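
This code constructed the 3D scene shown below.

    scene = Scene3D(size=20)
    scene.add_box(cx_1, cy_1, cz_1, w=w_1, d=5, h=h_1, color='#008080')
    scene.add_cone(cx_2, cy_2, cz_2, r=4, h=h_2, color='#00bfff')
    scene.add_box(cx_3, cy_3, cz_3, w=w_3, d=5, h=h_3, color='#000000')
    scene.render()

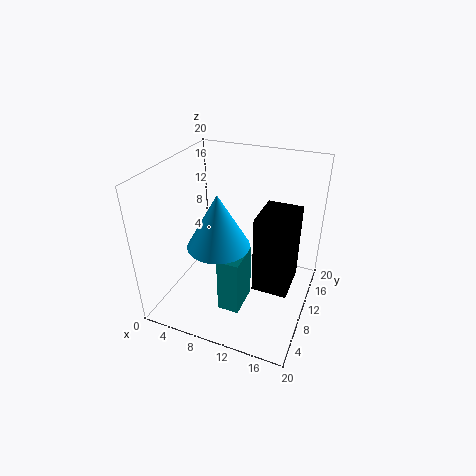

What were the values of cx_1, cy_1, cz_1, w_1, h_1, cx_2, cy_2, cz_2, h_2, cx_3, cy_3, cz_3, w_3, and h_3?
cx_1 = 9, cy_1 = 5, cz_1 = 1, w_1 = 3, h_1 = 8, cx_2 = 9, cy_2 = 6, cz_2 = 11, h_2 = 7, cx_3 = 15, cy_3 = 2, cz_3 = 9, w_3 = 4, h_3 = 9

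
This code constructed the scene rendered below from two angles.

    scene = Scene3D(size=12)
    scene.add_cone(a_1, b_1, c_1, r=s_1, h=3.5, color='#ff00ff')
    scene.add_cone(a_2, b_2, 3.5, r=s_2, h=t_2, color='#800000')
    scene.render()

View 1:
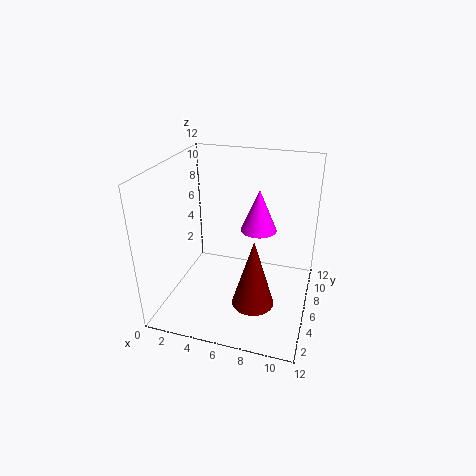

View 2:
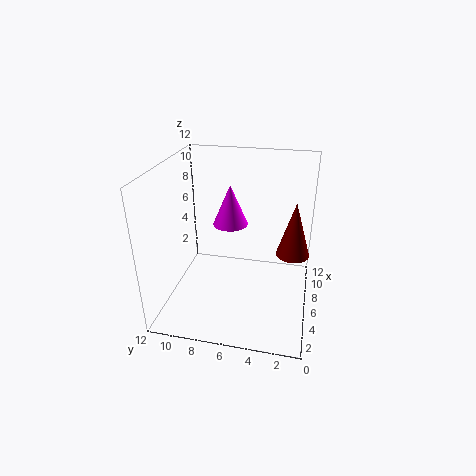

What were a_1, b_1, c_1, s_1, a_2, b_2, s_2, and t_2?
a_1 = 7.5, b_1 = 7, c_1 = 6.5, s_1 = 1.5, a_2 = 8.5, b_2 = 1.5, s_2 = 1.5, t_2 = 5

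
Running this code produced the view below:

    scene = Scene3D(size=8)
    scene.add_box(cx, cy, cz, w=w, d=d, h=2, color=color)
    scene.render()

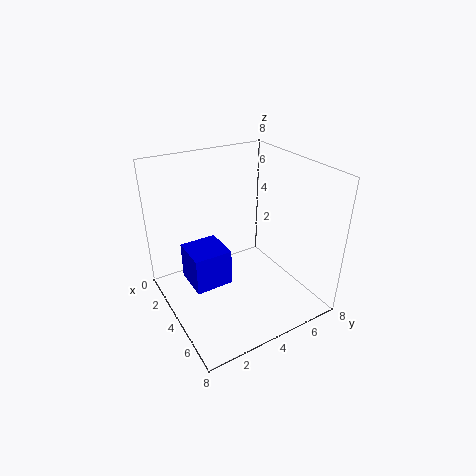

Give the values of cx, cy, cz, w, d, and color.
cx = 3; cy = 1; cz = 2; w = 2; d = 2; color = 'blue'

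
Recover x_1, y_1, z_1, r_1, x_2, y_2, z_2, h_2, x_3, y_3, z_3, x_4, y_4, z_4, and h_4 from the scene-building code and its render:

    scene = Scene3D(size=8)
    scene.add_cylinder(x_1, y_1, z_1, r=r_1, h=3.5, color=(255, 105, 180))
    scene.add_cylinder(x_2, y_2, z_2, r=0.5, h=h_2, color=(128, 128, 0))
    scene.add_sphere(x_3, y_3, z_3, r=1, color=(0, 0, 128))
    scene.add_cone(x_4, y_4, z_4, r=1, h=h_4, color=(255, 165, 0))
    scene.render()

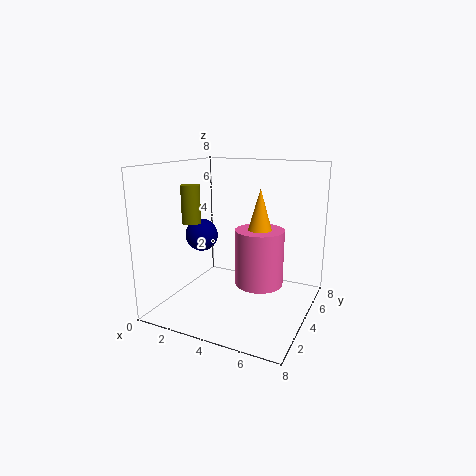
x_1 = 4.5; y_1 = 6; z_1 = 0.5; r_1 = 1.5; x_2 = 2; y_2 = 2.5; z_2 = 5; h_2 = 2; x_3 = 1; y_3 = 5; z_3 = 3.5; x_4 = 4.5; y_4 = 6; z_4 = 3; h_4 = 3.5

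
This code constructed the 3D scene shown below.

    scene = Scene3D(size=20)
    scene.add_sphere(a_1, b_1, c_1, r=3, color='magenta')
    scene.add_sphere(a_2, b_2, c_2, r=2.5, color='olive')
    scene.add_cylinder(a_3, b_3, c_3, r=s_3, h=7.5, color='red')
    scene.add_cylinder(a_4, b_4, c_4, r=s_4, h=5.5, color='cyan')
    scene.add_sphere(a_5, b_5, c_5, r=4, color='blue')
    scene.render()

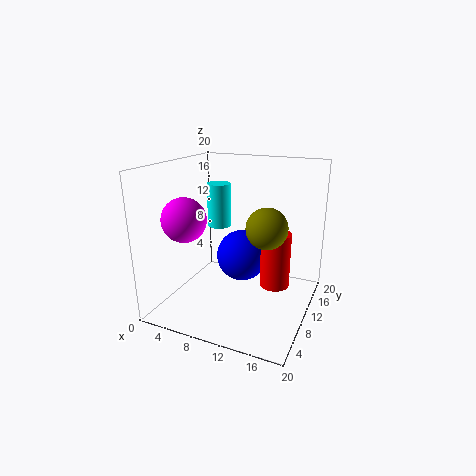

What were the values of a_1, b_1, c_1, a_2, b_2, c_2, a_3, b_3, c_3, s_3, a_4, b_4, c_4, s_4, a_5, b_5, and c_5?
a_1 = 4; b_1 = 6; c_1 = 13; a_2 = 15.5; b_2 = 6; c_2 = 13.5; a_3 = 15.5; b_3 = 10; c_3 = 4; s_3 = 2; a_4 = 8.5; b_4 = 7.5; c_4 = 12.5; s_4 = 1.5; a_5 = 8.5; b_5 = 15; c_5 = 5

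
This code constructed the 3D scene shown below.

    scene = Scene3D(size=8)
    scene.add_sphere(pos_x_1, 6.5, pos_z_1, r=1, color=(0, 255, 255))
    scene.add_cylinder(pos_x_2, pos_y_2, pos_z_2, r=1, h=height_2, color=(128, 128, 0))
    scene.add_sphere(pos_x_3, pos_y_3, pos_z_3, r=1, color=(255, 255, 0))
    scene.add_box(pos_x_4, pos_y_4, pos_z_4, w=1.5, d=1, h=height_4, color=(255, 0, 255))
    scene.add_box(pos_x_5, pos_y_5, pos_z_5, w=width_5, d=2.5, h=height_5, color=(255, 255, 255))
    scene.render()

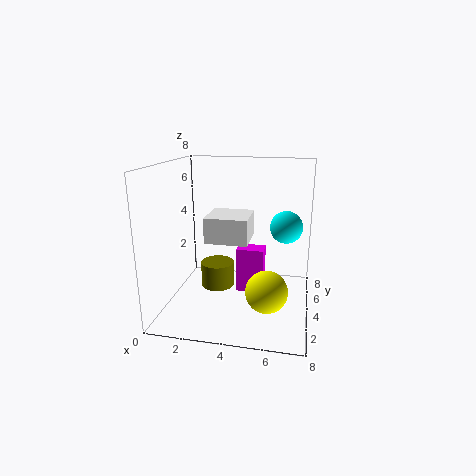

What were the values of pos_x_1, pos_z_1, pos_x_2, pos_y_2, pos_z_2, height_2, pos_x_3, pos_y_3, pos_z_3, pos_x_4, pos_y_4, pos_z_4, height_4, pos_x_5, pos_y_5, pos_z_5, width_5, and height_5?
pos_x_1 = 6.5; pos_z_1 = 4; pos_x_2 = 2.5; pos_y_2 = 5; pos_z_2 = 0.5; height_2 = 1.5; pos_x_3 = 6; pos_y_3 = 1; pos_z_3 = 2.5; pos_x_4 = 4; pos_y_4 = 3.5; pos_z_4 = 1; height_4 = 2.5; pos_x_5 = 2; pos_y_5 = 4; pos_z_5 = 3.5; width_5 = 2.5; height_5 = 1.5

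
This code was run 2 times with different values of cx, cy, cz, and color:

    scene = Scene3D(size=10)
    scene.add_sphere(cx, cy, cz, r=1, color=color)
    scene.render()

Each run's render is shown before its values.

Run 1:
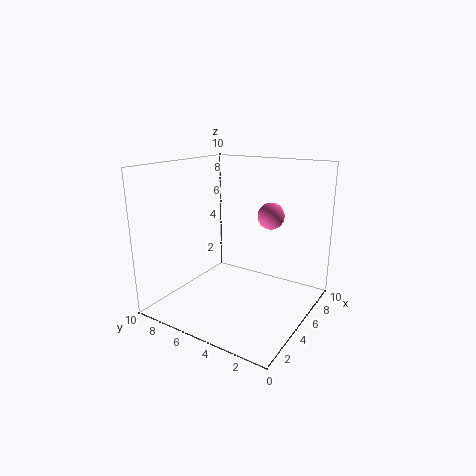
cx = 8; cy = 4; cz = 6; color = 'hotpink'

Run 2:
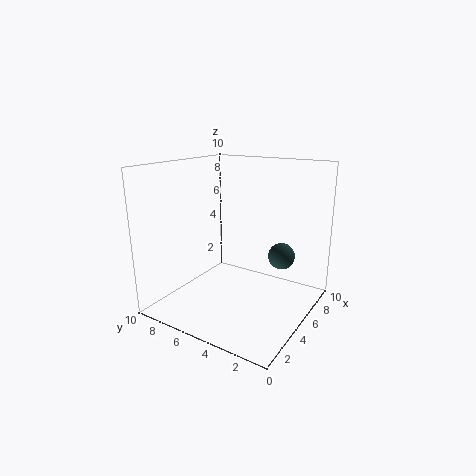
cx = 8; cy = 3; cz = 3; color = 'darkslategray'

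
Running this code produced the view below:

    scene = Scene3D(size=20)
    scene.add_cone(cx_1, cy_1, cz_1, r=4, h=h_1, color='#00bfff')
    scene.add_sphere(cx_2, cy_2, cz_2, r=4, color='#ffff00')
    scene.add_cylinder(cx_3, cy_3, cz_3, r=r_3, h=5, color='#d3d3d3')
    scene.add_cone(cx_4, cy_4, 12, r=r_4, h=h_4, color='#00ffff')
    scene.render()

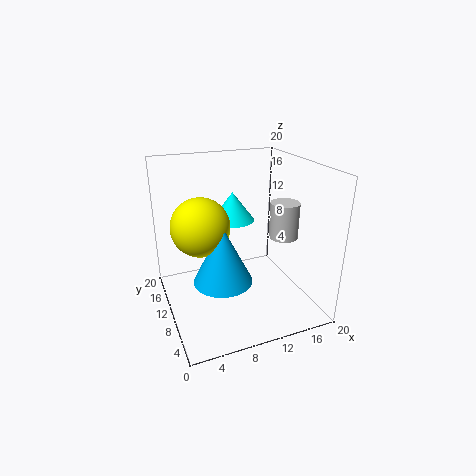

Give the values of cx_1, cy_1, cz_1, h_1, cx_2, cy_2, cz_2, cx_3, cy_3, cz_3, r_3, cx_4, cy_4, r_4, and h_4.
cx_1 = 7; cy_1 = 8; cz_1 = 5; h_1 = 8; cx_2 = 5; cy_2 = 11; cz_2 = 12; cx_3 = 16; cy_3 = 8; cz_3 = 10; r_3 = 2; cx_4 = 10; cy_4 = 12; r_4 = 3; h_4 = 4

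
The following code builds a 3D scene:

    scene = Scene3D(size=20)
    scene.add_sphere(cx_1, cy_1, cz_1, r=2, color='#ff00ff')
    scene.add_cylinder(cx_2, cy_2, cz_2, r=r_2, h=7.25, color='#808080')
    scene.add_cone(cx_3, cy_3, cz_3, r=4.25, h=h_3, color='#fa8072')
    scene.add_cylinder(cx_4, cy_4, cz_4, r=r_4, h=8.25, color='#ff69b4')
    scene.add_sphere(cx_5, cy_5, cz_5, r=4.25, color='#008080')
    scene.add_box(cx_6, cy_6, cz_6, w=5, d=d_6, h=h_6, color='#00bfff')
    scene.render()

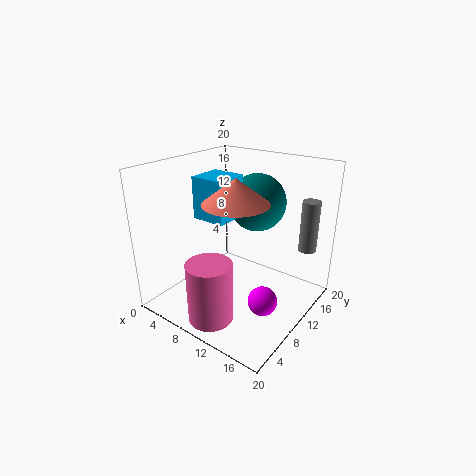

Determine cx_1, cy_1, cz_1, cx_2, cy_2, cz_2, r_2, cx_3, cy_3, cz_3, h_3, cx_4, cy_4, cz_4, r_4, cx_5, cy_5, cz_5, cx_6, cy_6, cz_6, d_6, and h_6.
cx_1 = 15.25
cy_1 = 8.5
cz_1 = 2.5
cx_2 = 17.75
cy_2 = 16
cz_2 = 8
r_2 = 1.25
cx_3 = 11.5
cy_3 = 7.5
cz_3 = 16
h_3 = 3.25
cx_4 = 10.25
cy_4 = 3.5
cz_4 = 0.75
r_4 = 3
cx_5 = 9.5
cy_5 = 15.5
cz_5 = 13.5
cx_6 = 3.5
cy_6 = 8.25
cz_6 = 12
d_6 = 5
h_6 = 6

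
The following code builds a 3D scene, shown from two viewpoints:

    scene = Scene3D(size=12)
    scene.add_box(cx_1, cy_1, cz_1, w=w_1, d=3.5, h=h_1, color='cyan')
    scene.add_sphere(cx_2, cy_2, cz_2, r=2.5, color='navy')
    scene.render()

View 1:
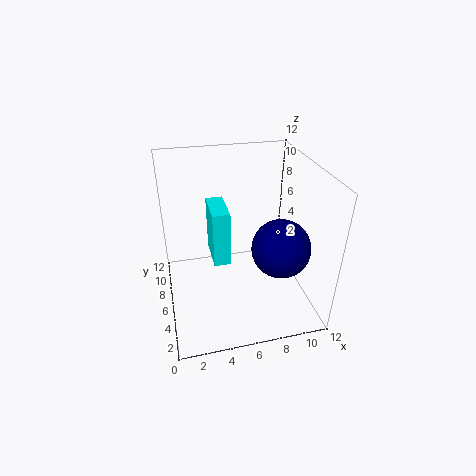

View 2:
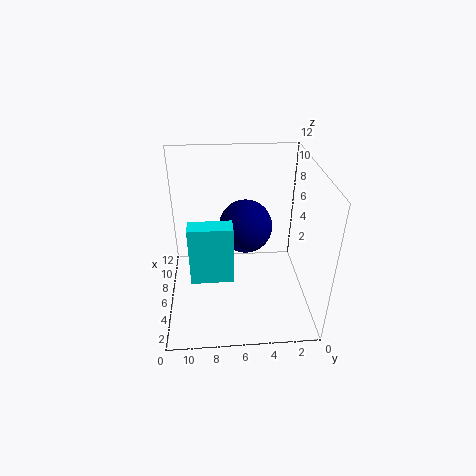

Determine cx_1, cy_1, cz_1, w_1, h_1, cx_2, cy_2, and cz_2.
cx_1 = 4
cy_1 = 6.5
cz_1 = 3
w_1 = 1.5
h_1 = 5
cx_2 = 9.5
cy_2 = 5
cz_2 = 5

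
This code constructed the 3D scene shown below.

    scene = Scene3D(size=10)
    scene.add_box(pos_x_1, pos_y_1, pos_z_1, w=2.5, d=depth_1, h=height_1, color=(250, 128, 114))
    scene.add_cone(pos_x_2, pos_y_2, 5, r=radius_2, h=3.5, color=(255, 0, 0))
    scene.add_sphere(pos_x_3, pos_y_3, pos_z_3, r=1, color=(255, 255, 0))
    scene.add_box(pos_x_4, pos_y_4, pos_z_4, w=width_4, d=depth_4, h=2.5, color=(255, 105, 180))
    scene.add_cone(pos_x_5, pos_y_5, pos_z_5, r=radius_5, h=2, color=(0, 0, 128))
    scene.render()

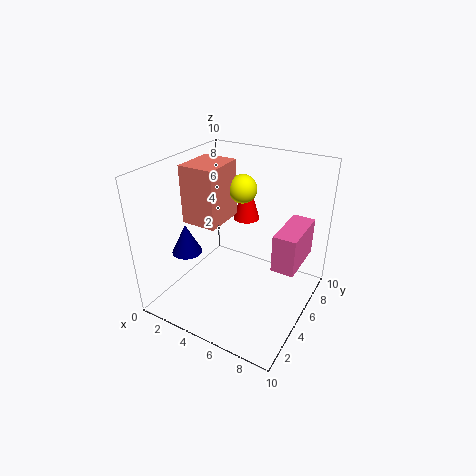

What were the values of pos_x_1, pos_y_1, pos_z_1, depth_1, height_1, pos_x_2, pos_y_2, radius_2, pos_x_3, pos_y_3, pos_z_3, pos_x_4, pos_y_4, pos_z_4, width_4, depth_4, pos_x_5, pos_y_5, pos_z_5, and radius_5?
pos_x_1 = 1.5
pos_y_1 = 3.5
pos_z_1 = 6
depth_1 = 3
height_1 = 4
pos_x_2 = 4
pos_y_2 = 8
radius_2 = 1
pos_x_3 = 4.5
pos_y_3 = 6.5
pos_z_3 = 8
pos_x_4 = 8
pos_y_4 = 4
pos_z_4 = 4
width_4 = 1.5
depth_4 = 3.5
pos_x_5 = 2.5
pos_y_5 = 2.5
pos_z_5 = 4.5
radius_5 = 1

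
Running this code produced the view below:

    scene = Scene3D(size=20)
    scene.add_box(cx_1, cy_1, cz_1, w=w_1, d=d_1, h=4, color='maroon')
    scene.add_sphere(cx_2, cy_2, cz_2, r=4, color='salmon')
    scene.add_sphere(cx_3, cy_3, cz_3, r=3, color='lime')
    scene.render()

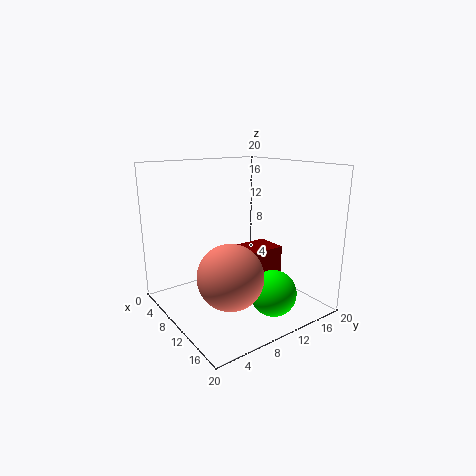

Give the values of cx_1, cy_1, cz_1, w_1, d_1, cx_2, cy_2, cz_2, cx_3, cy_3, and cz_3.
cx_1 = 7.5; cy_1 = 11.5; cz_1 = 4; w_1 = 4.5; d_1 = 5; cx_2 = 15.5; cy_2 = 5; cz_2 = 7.5; cx_3 = 16.5; cy_3 = 11; cz_3 = 4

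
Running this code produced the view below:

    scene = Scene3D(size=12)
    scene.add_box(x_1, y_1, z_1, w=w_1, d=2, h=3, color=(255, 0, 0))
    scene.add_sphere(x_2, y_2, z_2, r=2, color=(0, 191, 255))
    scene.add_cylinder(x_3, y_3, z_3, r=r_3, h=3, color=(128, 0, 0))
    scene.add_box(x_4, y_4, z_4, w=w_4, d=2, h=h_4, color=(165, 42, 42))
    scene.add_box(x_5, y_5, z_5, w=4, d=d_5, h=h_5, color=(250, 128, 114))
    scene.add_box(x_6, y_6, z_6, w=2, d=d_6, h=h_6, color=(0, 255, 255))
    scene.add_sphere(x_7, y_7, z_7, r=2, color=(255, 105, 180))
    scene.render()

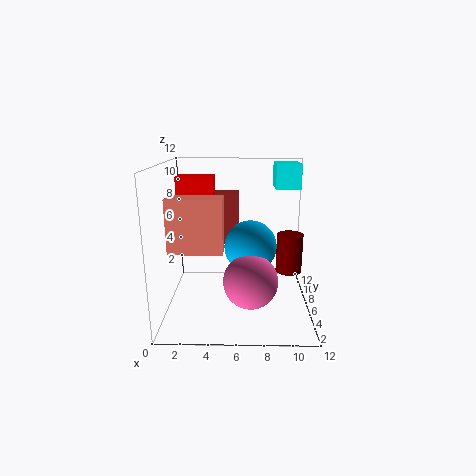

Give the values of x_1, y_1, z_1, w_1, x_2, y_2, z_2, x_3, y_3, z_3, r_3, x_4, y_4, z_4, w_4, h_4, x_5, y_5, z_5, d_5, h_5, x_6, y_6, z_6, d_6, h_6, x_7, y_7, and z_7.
x_1 = 1; y_1 = 6; z_1 = 8; w_1 = 3; x_2 = 7; y_2 = 4; z_2 = 6; x_3 = 10; y_3 = 4; z_3 = 4; r_3 = 1; x_4 = 3; y_4 = 10; z_4 = 4; w_4 = 3; h_4 = 5; x_5 = 1; y_5 = 2; z_5 = 6; d_5 = 2; h_5 = 4; x_6 = 9; y_6 = 6; z_6 = 10; d_6 = 3; h_6 = 2; x_7 = 7; y_7 = 2; z_7 = 4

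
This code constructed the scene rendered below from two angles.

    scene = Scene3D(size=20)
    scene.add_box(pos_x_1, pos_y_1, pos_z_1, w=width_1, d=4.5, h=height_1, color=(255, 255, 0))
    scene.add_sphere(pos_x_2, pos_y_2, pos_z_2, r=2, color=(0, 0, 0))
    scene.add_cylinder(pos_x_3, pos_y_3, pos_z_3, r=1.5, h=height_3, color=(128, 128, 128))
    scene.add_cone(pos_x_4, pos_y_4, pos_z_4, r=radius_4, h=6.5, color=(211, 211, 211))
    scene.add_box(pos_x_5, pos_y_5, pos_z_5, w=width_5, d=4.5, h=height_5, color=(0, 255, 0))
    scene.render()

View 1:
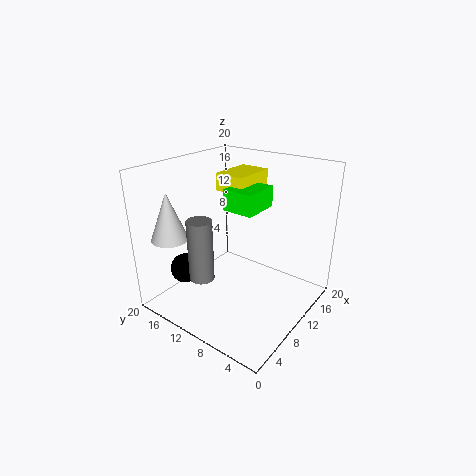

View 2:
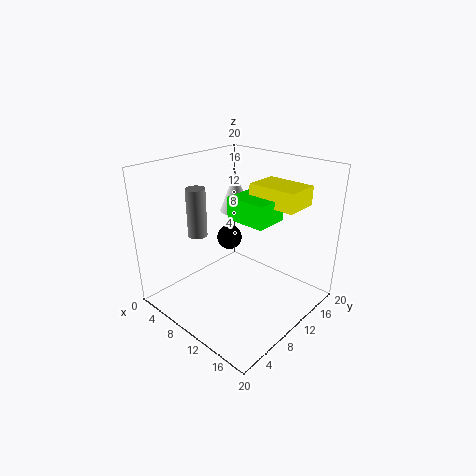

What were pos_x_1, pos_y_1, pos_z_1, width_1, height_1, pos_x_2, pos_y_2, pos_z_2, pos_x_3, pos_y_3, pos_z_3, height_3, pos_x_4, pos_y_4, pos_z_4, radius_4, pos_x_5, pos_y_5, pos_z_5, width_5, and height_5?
pos_x_1 = 11.5, pos_y_1 = 10.5, pos_z_1 = 15.5, width_1 = 6.5, height_1 = 2.5, pos_x_2 = 4, pos_y_2 = 14.5, pos_z_2 = 6.5, pos_x_3 = 2, pos_y_3 = 9.5, pos_z_3 = 8, height_3 = 7.5, pos_x_4 = 3.5, pos_y_4 = 16.5, pos_z_4 = 10.5, radius_4 = 2.5, pos_x_5 = 10, pos_y_5 = 8, pos_z_5 = 13.5, width_5 = 5.5, height_5 = 3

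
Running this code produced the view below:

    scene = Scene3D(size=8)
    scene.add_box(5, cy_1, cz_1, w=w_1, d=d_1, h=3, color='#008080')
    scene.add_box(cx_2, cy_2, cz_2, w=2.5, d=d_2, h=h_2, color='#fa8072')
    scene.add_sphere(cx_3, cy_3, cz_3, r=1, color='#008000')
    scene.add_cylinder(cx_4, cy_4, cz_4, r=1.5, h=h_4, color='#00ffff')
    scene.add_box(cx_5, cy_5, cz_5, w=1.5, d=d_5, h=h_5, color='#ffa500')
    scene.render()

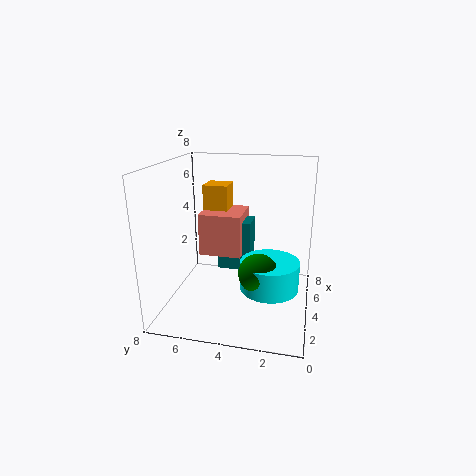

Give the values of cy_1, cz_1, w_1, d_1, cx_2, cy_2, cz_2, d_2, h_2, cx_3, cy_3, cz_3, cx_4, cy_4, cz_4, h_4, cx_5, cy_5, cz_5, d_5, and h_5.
cy_1 = 3.5, cz_1 = 1.5, w_1 = 1.5, d_1 = 2, cx_2 = 4.5, cy_2 = 4, cz_2 = 2.5, d_2 = 2.5, h_2 = 2.5, cx_3 = 2, cy_3 = 2.5, cz_3 = 3, cx_4 = 2.5, cy_4 = 2, cz_4 = 2, h_4 = 1.5, cx_5 = 5.5, cy_5 = 5, cz_5 = 4, d_5 = 1.5, h_5 = 2.5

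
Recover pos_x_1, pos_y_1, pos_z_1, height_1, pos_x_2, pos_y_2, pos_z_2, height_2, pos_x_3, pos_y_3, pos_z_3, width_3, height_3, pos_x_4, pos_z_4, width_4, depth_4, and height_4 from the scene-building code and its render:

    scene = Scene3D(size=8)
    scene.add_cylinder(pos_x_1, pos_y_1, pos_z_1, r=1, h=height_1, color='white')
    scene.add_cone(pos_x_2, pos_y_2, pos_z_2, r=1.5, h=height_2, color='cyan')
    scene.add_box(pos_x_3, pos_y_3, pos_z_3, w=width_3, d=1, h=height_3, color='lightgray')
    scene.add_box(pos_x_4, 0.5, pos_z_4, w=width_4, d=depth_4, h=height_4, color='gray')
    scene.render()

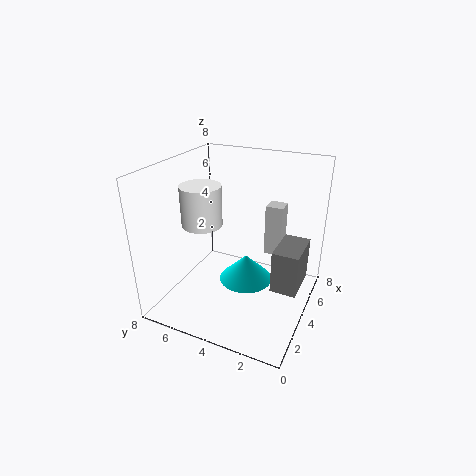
pos_x_1 = 2
pos_y_1 = 5
pos_z_1 = 5.5
height_1 = 2
pos_x_2 = 4
pos_y_2 = 3.5
pos_z_2 = 1.5
height_2 = 1.5
pos_x_3 = 5.5
pos_y_3 = 2
pos_z_3 = 2.5
width_3 = 1
height_3 = 3
pos_x_4 = 4
pos_z_4 = 1
width_4 = 2.5
depth_4 = 1.5
height_4 = 2.5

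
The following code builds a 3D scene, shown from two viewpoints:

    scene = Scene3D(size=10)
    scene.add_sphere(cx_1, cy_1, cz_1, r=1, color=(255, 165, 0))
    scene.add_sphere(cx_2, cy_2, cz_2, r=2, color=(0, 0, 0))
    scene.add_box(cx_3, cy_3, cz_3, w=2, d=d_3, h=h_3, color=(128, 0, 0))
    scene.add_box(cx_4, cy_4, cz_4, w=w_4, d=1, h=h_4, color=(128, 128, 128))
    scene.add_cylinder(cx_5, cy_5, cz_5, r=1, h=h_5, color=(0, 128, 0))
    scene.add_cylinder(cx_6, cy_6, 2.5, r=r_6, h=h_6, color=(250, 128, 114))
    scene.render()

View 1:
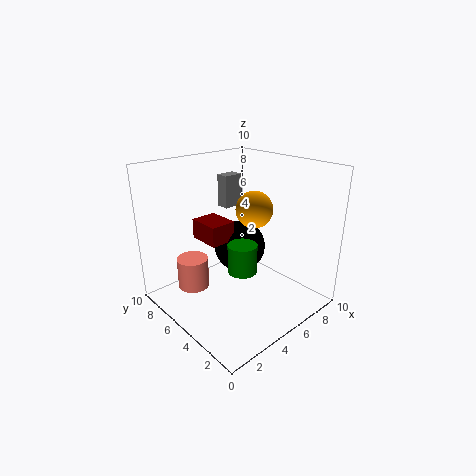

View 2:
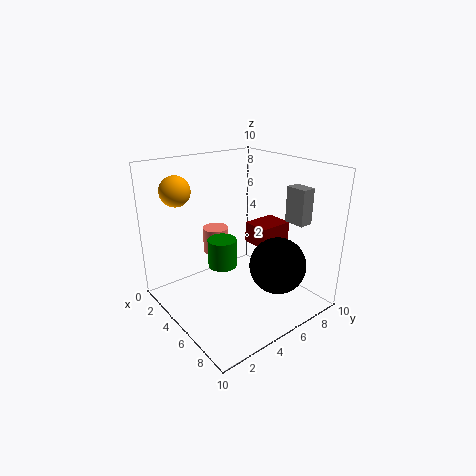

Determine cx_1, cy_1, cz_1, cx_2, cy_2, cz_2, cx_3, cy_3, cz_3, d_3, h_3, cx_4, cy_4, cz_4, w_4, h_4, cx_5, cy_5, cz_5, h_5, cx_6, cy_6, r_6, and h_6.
cx_1 = 3
cy_1 = 1.5
cz_1 = 8.5
cx_2 = 7
cy_2 = 7
cz_2 = 3
cx_3 = 4
cy_3 = 6.5
cz_3 = 4
d_3 = 2.5
h_3 = 1.5
cx_4 = 6.5
cy_4 = 8
cz_4 = 6
w_4 = 1.5
h_4 = 2.5
cx_5 = 4.5
cy_5 = 4
cz_5 = 3
h_5 = 2
cx_6 = 1.5
cy_6 = 5.5
r_6 = 1
h_6 = 2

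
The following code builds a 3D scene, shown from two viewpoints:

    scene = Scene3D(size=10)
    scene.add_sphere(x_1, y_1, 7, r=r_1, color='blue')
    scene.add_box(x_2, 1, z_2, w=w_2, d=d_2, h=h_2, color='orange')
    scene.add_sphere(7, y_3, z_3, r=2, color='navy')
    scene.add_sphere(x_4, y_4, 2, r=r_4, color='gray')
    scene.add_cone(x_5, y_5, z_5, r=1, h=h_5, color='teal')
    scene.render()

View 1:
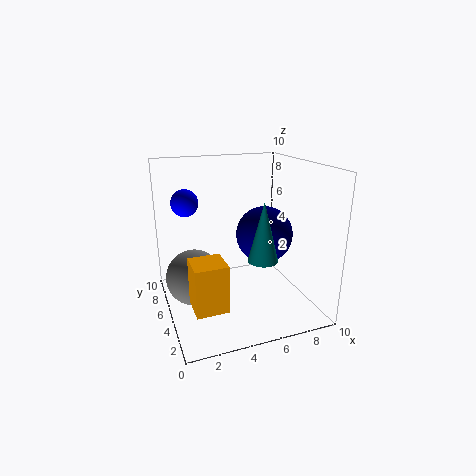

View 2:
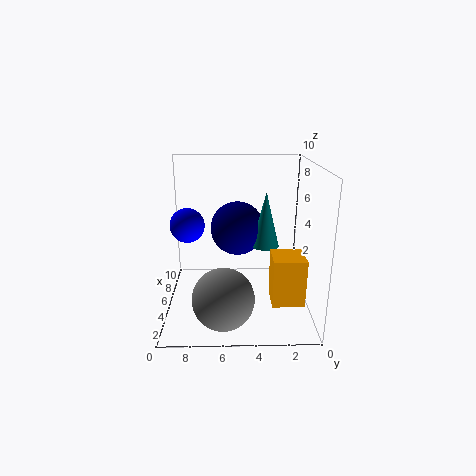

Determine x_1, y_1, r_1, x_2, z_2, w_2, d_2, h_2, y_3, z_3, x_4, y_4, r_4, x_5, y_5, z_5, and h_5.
x_1 = 2; y_1 = 8; r_1 = 1; x_2 = 1; z_2 = 2; w_2 = 2; d_2 = 2; h_2 = 3; y_3 = 5; z_3 = 5; x_4 = 2; y_4 = 6; r_4 = 2; x_5 = 6; y_5 = 3; z_5 = 4; h_5 = 4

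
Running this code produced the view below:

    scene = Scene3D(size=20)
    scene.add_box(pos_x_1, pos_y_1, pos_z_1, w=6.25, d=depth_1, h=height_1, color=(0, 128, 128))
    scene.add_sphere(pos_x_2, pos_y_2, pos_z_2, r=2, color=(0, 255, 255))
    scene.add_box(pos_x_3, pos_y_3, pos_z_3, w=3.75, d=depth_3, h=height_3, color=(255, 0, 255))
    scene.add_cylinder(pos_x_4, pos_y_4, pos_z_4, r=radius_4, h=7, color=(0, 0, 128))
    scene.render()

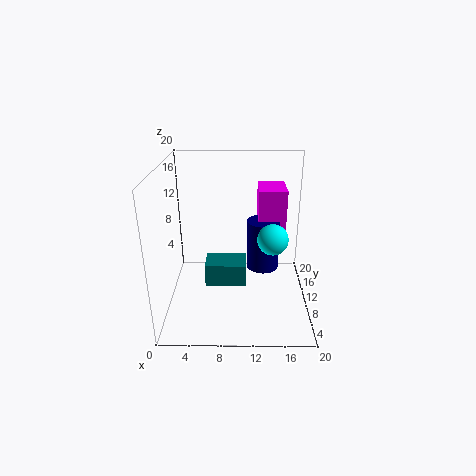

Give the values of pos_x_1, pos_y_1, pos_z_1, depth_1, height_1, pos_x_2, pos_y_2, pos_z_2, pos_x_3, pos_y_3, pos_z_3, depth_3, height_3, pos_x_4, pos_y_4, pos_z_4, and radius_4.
pos_x_1 = 5; pos_y_1 = 11; pos_z_1 = 1.25; depth_1 = 4.25; height_1 = 3.5; pos_x_2 = 14.5; pos_y_2 = 7; pos_z_2 = 11.25; pos_x_3 = 12.75; pos_y_3 = 9.75; pos_z_3 = 9.5; depth_3 = 5; height_3 = 7.25; pos_x_4 = 13.5; pos_y_4 = 10.25; pos_z_4 = 5.5; radius_4 = 2.25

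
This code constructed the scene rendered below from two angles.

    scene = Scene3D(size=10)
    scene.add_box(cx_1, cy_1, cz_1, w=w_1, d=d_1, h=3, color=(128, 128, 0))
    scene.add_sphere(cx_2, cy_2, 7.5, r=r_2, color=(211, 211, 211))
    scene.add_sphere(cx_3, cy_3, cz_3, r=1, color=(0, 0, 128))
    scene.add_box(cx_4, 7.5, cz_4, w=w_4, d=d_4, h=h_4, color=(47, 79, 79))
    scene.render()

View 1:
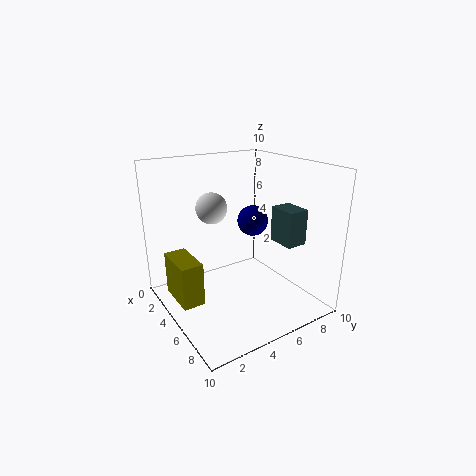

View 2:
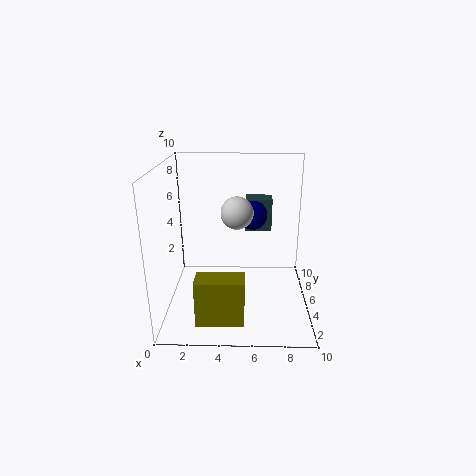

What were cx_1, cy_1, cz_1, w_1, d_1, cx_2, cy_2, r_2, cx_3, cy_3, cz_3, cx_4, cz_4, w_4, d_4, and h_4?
cx_1 = 2.5; cy_1 = 0.5; cz_1 = 1; w_1 = 3; d_1 = 1.5; cx_2 = 5; cy_2 = 3; r_2 = 1; cx_3 = 6; cy_3 = 5.5; cz_3 = 6.5; cx_4 = 5.5; cz_4 = 4.5; w_4 = 2; d_4 = 1.5; h_4 = 2.5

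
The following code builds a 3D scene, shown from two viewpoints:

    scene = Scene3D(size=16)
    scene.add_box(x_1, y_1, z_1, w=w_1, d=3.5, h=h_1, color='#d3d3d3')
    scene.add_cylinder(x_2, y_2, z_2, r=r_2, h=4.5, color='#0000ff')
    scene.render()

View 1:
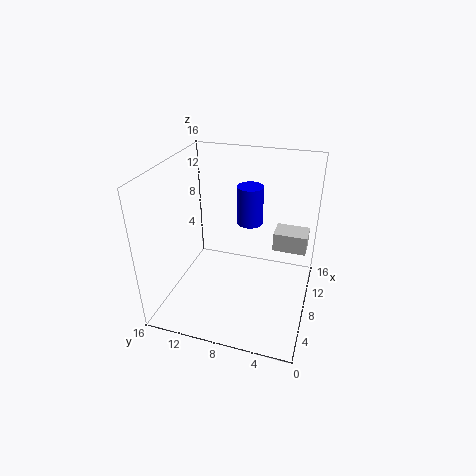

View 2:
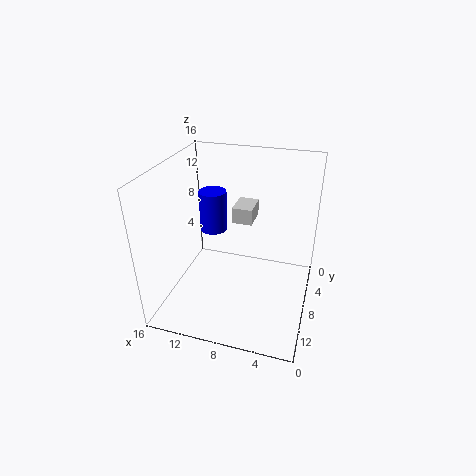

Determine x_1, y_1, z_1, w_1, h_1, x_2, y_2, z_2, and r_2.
x_1 = 7.5; y_1 = 0.5; z_1 = 7.5; w_1 = 2.5; h_1 = 2; x_2 = 11; y_2 = 7.5; z_2 = 8.5; r_2 = 1.5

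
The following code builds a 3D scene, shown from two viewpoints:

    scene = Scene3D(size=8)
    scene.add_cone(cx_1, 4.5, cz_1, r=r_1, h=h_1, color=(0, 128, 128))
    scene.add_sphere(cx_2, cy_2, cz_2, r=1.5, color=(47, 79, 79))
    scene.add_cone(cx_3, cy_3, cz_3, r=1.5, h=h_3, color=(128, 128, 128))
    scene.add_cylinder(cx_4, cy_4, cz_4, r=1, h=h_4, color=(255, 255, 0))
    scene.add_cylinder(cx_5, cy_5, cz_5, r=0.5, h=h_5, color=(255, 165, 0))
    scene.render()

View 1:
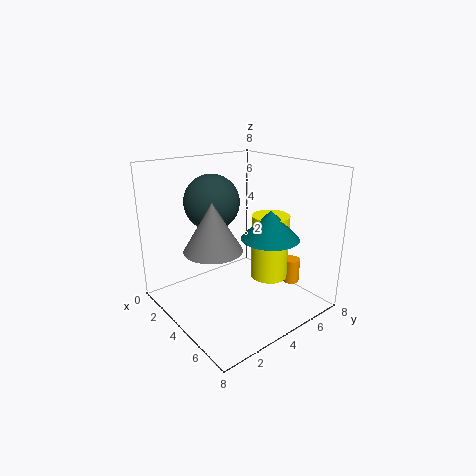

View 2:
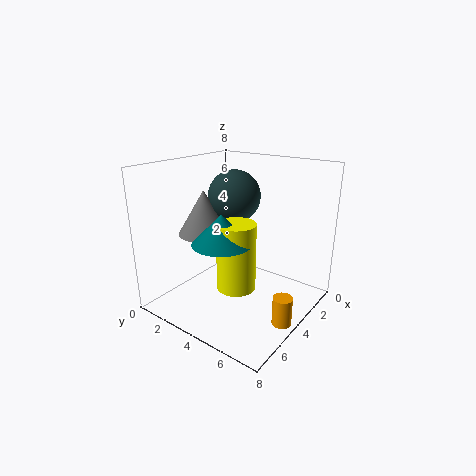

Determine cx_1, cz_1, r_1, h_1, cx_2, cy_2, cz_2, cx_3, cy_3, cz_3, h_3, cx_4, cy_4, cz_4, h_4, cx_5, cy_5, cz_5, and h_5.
cx_1 = 6
cz_1 = 4.5
r_1 = 1.5
h_1 = 1.5
cx_2 = 3
cy_2 = 3
cz_2 = 6
cx_3 = 4.5
cy_3 = 2
cz_3 = 4
h_3 = 2.5
cx_4 = 5.5
cy_4 = 5
cz_4 = 2
h_4 = 3.5
cx_5 = 5
cy_5 = 7.5
cz_5 = 0.5
h_5 = 1.5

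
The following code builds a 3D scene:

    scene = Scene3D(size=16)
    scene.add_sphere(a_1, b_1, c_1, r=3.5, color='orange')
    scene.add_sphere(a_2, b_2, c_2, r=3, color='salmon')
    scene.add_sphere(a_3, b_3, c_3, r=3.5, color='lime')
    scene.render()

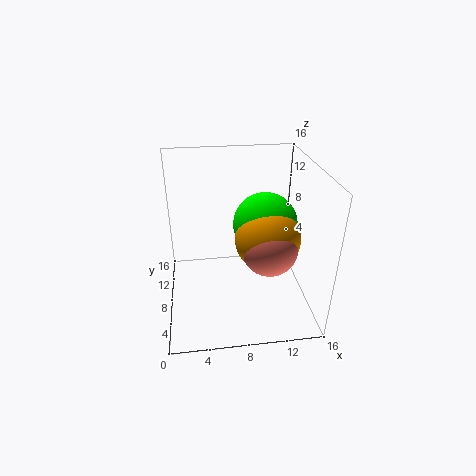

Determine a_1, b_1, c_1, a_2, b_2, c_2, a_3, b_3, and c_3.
a_1 = 11, b_1 = 6.5, c_1 = 8.5, a_2 = 11, b_2 = 5.5, c_2 = 8, a_3 = 11, b_3 = 8, c_3 = 9.5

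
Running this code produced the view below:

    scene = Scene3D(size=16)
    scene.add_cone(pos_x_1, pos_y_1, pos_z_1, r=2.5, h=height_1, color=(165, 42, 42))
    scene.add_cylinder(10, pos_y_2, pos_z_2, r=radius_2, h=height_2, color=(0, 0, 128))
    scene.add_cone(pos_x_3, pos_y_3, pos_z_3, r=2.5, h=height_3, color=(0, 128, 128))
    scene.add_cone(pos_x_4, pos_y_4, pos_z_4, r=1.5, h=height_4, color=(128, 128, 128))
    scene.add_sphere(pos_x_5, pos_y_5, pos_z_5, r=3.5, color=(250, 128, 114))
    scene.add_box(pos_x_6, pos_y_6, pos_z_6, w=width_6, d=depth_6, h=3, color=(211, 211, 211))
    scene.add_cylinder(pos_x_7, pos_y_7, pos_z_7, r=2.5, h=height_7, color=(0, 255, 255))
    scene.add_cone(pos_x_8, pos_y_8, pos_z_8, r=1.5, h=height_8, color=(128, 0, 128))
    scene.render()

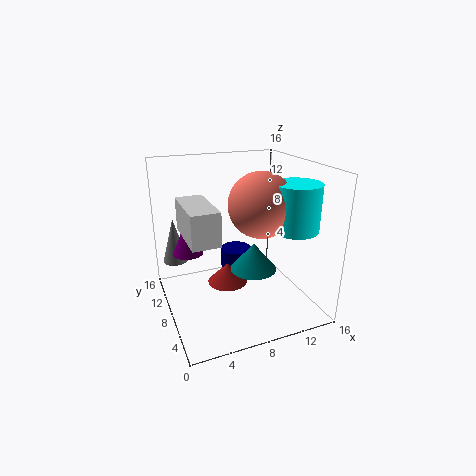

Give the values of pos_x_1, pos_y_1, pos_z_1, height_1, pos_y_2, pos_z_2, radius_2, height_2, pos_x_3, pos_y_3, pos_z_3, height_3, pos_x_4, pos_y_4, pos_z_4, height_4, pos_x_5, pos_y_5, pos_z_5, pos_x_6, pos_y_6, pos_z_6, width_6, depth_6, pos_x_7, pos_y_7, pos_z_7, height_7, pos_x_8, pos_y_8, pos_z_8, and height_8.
pos_x_1 = 8, pos_y_1 = 11.5, pos_z_1 = 0.5, height_1 = 2.5, pos_y_2 = 13.5, pos_z_2 = 1.5, radius_2 = 2, height_2 = 2.5, pos_x_3 = 9, pos_y_3 = 6, pos_z_3 = 5, height_3 = 3, pos_x_4 = 2, pos_y_4 = 14, pos_z_4 = 3.5, height_4 = 5.5, pos_x_5 = 10, pos_y_5 = 6.5, pos_z_5 = 12, pos_x_6 = 1, pos_y_6 = 0.5, pos_z_6 = 11, width_6 = 2.5, depth_6 = 5.5, pos_x_7 = 13, pos_y_7 = 4.5, pos_z_7 = 9.5, height_7 = 5, pos_x_8 = 2, pos_y_8 = 6.5, pos_z_8 = 8, height_8 = 3.5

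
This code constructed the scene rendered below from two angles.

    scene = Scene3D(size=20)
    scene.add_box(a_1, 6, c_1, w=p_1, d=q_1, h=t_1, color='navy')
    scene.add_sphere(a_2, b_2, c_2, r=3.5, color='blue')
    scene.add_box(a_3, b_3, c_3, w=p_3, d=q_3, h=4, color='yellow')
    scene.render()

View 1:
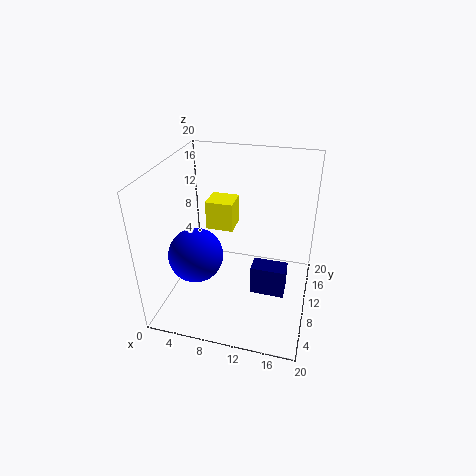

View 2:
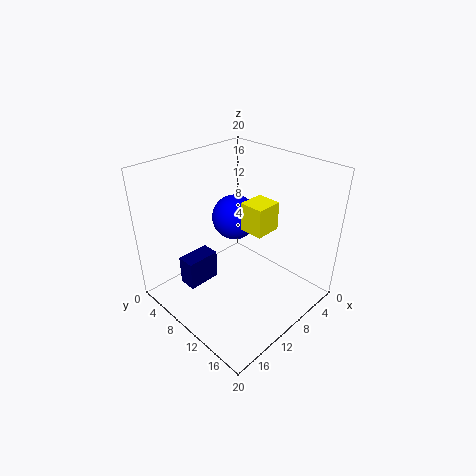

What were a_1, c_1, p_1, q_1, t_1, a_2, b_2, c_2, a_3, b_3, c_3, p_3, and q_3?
a_1 = 12.75
c_1 = 4.25
p_1 = 4.5
q_1 = 2.5
t_1 = 4
a_2 = 5.75
b_2 = 5
c_2 = 9.75
a_3 = 5.5
b_3 = 9.75
c_3 = 11
p_3 = 3.75
q_3 = 3.5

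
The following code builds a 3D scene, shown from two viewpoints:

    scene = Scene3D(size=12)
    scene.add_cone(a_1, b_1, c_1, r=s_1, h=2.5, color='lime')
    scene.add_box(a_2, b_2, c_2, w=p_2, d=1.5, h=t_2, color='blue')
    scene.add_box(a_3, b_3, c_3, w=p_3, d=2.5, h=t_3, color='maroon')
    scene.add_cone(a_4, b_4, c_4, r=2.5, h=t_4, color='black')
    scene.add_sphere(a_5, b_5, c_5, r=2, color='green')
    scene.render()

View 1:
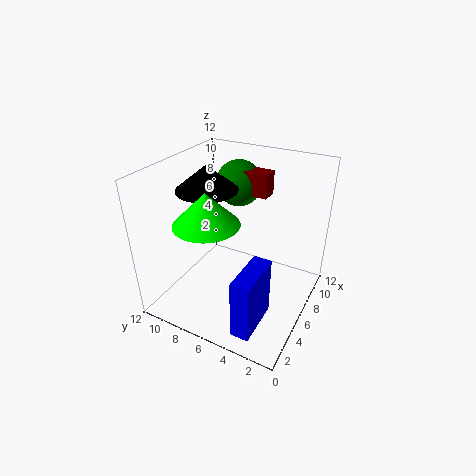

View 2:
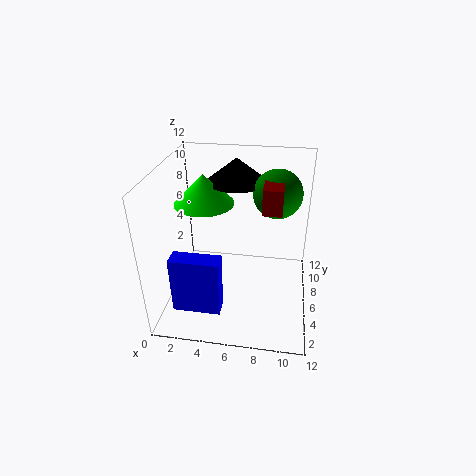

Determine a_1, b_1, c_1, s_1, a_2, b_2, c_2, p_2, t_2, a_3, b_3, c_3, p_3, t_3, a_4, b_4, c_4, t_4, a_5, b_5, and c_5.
a_1 = 3, b_1 = 7, c_1 = 8.5, s_1 = 2.5, a_2 = 1, b_2 = 2.5, c_2 = 0.5, p_2 = 4, t_2 = 5, a_3 = 8, b_3 = 4.5, c_3 = 9, p_3 = 1.5, t_3 = 2, a_4 = 5.5, b_4 = 8.5, c_4 = 10, t_4 = 2, a_5 = 9, b_5 = 7.5, c_5 = 9.5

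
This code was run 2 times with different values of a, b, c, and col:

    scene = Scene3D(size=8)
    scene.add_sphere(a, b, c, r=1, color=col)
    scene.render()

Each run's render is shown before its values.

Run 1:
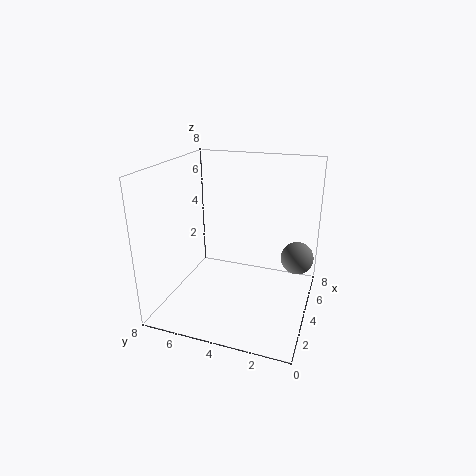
a = 6.5; b = 1; c = 2; col = 'gray'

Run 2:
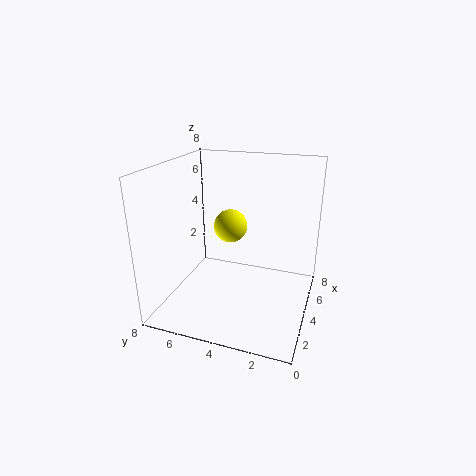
a = 5.5; b = 5; c = 4; col = 'yellow'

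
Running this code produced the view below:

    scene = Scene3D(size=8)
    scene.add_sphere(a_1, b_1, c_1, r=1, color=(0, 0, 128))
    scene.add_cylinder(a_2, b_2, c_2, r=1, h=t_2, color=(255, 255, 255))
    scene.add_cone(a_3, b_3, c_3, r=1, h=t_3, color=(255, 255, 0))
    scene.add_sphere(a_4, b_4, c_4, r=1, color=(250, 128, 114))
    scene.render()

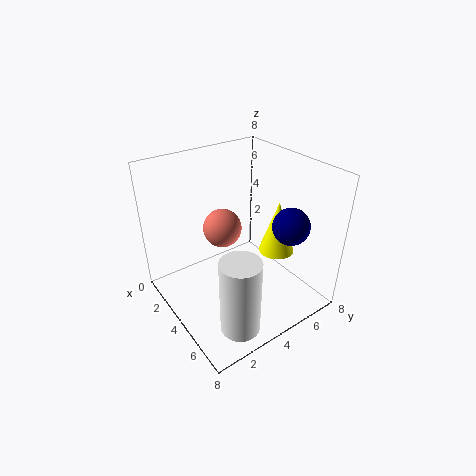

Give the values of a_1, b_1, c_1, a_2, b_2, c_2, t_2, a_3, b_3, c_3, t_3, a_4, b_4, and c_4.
a_1 = 6; b_1 = 6; c_1 = 5; a_2 = 7; b_2 = 2; c_2 = 1; t_2 = 4; a_3 = 5; b_3 = 6; c_3 = 3; t_3 = 3; a_4 = 4; b_4 = 3; c_4 = 5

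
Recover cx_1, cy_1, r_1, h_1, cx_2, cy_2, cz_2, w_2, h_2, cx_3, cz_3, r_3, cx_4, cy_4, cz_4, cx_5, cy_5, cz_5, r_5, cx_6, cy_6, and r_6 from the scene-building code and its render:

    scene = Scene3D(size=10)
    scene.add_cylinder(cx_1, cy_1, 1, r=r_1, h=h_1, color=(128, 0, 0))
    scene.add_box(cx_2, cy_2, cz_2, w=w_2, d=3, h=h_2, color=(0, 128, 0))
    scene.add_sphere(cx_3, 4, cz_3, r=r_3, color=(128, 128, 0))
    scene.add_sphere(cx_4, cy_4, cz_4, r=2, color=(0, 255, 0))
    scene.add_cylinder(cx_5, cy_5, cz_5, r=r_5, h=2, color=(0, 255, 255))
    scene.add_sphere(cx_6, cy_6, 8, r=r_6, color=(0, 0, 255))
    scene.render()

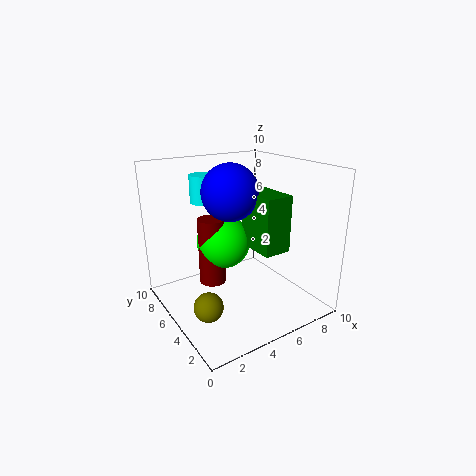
cx_1 = 4, cy_1 = 7, r_1 = 1, h_1 = 5, cx_2 = 6, cy_2 = 3, cz_2 = 4, w_2 = 2, h_2 = 4, cx_3 = 2, cz_3 = 1, r_3 = 1, cx_4 = 5, cy_4 = 7, cz_4 = 4, cx_5 = 4, cy_5 = 8, cz_5 = 7, r_5 = 1, cx_6 = 5, cy_6 = 6, r_6 = 2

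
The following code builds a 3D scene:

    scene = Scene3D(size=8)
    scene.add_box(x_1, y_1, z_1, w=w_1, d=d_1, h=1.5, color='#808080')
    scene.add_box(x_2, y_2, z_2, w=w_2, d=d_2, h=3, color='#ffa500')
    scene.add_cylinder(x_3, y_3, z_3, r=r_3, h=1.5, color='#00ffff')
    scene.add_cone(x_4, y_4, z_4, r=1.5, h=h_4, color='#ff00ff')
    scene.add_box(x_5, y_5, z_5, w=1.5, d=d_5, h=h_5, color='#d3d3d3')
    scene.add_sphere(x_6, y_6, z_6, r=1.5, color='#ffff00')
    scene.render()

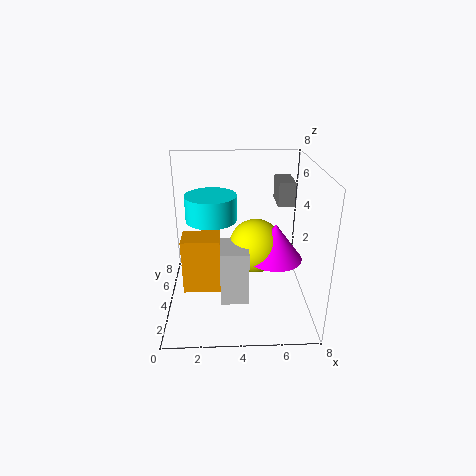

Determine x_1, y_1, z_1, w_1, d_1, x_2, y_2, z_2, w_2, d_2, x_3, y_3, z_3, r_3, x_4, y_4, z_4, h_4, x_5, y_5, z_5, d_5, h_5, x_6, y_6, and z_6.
x_1 = 6.5, y_1 = 6, z_1 = 5, w_1 = 1, d_1 = 2, x_2 = 1, y_2 = 2.5, z_2 = 1.5, w_2 = 2, d_2 = 1.5, x_3 = 2.5, y_3 = 5.5, z_3 = 4.5, r_3 = 1.5, x_4 = 6, y_4 = 3.5, z_4 = 3, h_4 = 2, x_5 = 3, y_5 = 2, z_5 = 1, d_5 = 2, h_5 = 3, x_6 = 5, y_6 = 4, z_6 = 3.5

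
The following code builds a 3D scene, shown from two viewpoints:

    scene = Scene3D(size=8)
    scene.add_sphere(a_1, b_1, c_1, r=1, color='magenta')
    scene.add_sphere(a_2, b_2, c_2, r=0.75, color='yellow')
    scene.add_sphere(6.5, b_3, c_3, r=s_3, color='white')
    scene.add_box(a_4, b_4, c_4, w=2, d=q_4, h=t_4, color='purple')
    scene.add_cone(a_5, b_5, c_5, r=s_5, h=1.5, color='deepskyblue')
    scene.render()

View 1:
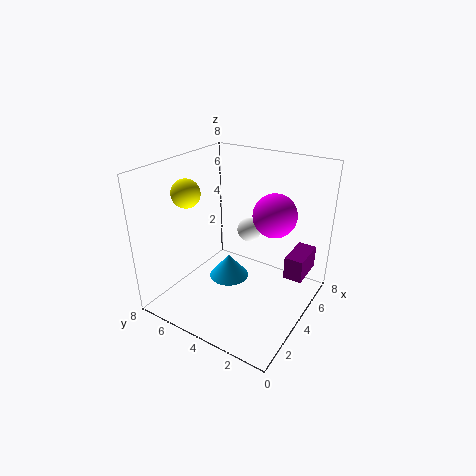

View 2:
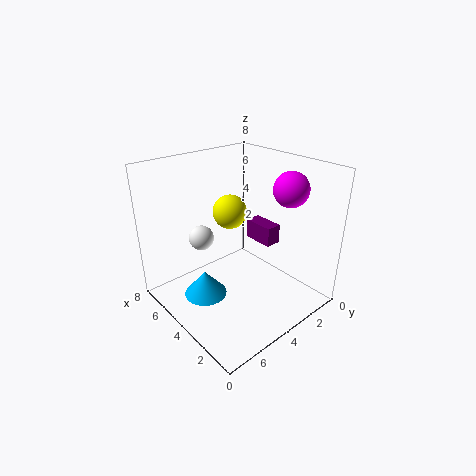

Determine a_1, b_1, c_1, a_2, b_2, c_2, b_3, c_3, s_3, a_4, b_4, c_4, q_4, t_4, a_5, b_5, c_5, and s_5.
a_1 = 2.75, b_1 = 1.25, c_1 = 6.5, a_2 = 2.25, b_2 = 6, c_2 = 6.75, b_3 = 4.75, c_3 = 3.25, s_3 = 0.75, a_4 = 4.25, b_4 = 0.25, c_4 = 2.25, q_4 = 1, t_4 = 1.25, a_5 = 5.25, b_5 = 5.5, c_5 = 0.25, s_5 = 1.25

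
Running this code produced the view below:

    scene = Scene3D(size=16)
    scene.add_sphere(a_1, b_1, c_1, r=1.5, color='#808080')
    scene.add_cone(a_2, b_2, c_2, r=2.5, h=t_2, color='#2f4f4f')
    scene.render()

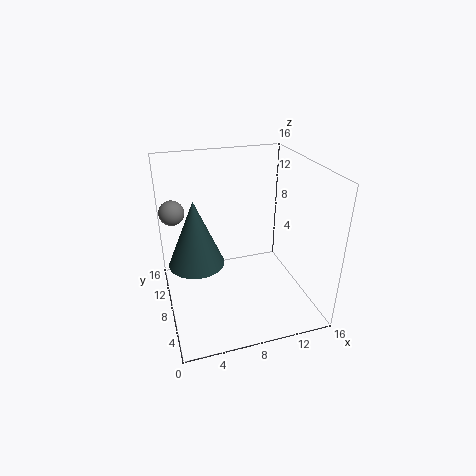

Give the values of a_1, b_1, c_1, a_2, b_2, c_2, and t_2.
a_1 = 1.5; b_1 = 13.5; c_1 = 9.5; a_2 = 2.5; b_2 = 3; c_2 = 9; t_2 = 6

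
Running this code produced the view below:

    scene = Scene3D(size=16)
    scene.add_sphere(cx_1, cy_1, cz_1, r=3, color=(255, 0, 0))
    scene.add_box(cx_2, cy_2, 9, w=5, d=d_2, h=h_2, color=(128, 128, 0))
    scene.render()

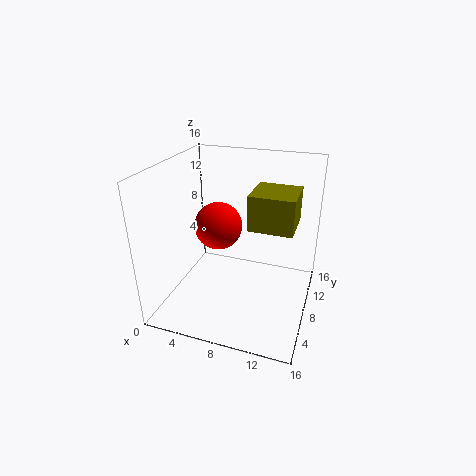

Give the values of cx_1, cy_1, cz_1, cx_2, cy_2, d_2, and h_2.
cx_1 = 4, cy_1 = 12, cz_1 = 7, cx_2 = 9, cy_2 = 8, d_2 = 5, h_2 = 4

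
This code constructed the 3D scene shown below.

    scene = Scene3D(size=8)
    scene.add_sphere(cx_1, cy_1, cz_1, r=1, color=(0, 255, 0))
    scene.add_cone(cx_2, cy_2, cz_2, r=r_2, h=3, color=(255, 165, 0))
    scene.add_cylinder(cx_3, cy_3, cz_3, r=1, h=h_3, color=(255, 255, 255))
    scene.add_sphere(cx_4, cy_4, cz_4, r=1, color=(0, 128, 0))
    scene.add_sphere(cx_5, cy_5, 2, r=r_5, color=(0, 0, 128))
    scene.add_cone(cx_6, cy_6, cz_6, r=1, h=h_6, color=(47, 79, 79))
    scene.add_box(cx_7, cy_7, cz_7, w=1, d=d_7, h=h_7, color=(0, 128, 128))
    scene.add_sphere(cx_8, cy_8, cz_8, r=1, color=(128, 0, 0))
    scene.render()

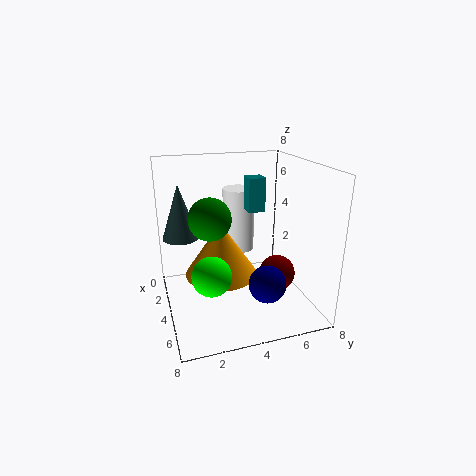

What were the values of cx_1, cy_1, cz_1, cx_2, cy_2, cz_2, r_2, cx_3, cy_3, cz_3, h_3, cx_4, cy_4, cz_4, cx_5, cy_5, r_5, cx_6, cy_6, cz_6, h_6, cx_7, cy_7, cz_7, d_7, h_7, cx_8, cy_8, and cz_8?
cx_1 = 6; cy_1 = 2; cz_1 = 3; cx_2 = 4; cy_2 = 3; cz_2 = 2; r_2 = 2; cx_3 = 1; cy_3 = 5; cz_3 = 2; h_3 = 4; cx_4 = 6; cy_4 = 2; cz_4 = 6; cx_5 = 6; cy_5 = 5; r_5 = 1; cx_6 = 3; cy_6 = 1; cz_6 = 4; h_6 = 3; cx_7 = 2; cy_7 = 5; cz_7 = 5; d_7 = 1; h_7 = 2; cx_8 = 5; cy_8 = 6; cz_8 = 2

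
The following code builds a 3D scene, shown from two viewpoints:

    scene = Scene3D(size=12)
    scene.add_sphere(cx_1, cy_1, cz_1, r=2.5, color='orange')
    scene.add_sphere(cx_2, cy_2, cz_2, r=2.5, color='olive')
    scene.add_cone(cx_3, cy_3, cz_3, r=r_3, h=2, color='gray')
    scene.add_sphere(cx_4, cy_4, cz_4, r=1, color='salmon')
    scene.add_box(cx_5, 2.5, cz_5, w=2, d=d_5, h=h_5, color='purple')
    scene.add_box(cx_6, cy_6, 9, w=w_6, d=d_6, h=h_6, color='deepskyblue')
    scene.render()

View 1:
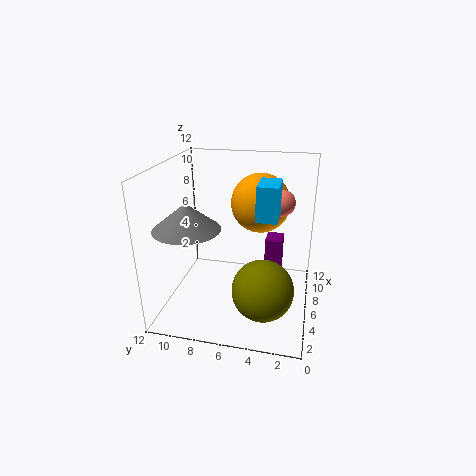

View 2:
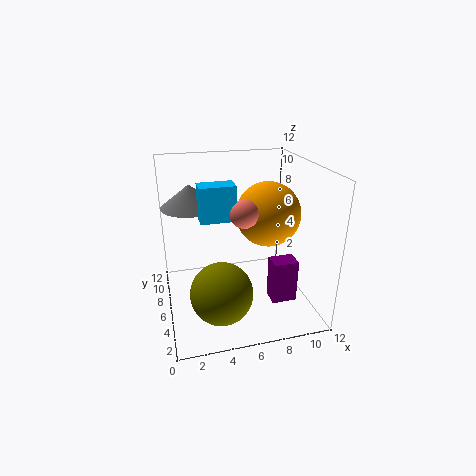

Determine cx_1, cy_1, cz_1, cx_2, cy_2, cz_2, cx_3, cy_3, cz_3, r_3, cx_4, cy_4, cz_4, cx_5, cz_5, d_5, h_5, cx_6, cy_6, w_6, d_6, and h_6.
cx_1 = 8, cy_1 = 4.5, cz_1 = 8.5, cx_2 = 4, cy_2 = 3.5, cz_2 = 2.5, cx_3 = 2.5, cy_3 = 9, cz_3 = 8, r_3 = 2.5, cx_4 = 5.5, cy_4 = 2.5, cz_4 = 9.5, cx_5 = 8, cz_5 = 1.5, d_5 = 1.5, h_5 = 3.5, cx_6 = 2.5, cy_6 = 2.5, w_6 = 2.5, d_6 = 1.5, h_6 = 2.5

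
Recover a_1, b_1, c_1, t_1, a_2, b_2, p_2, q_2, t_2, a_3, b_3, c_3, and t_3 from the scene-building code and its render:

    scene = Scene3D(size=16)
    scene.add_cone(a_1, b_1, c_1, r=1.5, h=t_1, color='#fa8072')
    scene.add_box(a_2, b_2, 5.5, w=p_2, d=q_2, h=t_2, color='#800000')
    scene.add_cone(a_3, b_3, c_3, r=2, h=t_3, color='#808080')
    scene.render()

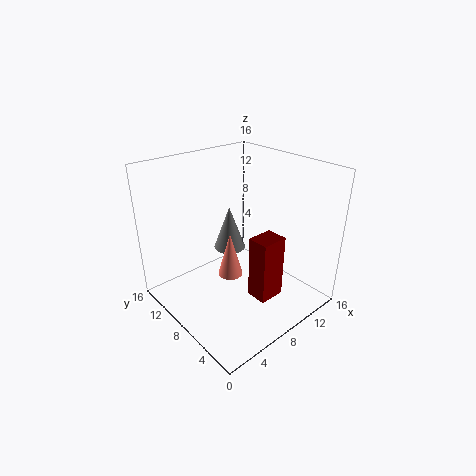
a_1 = 8.5, b_1 = 10, c_1 = 2, t_1 = 5.5, a_2 = 4.5, b_2 = 0.5, p_2 = 2.5, q_2 = 2, t_2 = 6, a_3 = 10.5, b_3 = 12.5, c_3 = 4, t_3 = 5.5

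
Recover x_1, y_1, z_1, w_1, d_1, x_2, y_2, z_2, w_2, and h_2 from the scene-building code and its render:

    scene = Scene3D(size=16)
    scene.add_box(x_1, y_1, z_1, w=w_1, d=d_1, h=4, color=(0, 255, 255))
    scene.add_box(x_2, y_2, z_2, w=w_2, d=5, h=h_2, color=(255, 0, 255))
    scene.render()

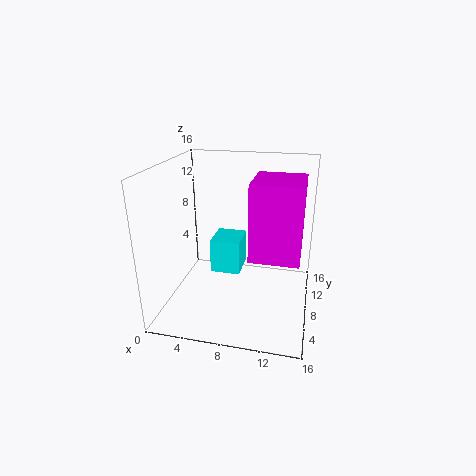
x_1 = 4.5; y_1 = 8.5; z_1 = 3; w_1 = 3.5; d_1 = 4; x_2 = 10.5; y_2 = 1; z_2 = 9; w_2 = 4.5; h_2 = 7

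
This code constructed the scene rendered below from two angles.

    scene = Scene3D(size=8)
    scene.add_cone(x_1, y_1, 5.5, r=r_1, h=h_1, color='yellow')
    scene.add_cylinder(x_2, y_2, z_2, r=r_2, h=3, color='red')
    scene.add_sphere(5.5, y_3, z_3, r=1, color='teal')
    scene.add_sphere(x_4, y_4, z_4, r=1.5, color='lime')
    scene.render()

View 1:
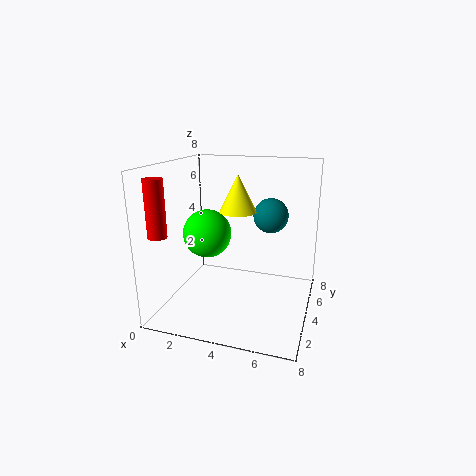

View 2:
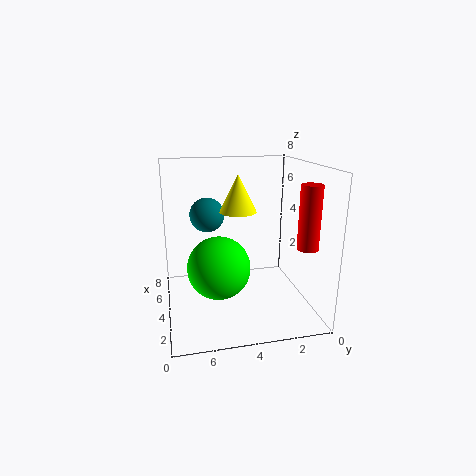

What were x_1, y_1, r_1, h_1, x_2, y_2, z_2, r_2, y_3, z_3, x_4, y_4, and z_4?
x_1 = 4
y_1 = 4
r_1 = 1
h_1 = 2
x_2 = 0.5
y_2 = 1.5
z_2 = 4.5
r_2 = 0.5
y_3 = 5.5
z_3 = 5
x_4 = 1.5
y_4 = 5.5
z_4 = 3.5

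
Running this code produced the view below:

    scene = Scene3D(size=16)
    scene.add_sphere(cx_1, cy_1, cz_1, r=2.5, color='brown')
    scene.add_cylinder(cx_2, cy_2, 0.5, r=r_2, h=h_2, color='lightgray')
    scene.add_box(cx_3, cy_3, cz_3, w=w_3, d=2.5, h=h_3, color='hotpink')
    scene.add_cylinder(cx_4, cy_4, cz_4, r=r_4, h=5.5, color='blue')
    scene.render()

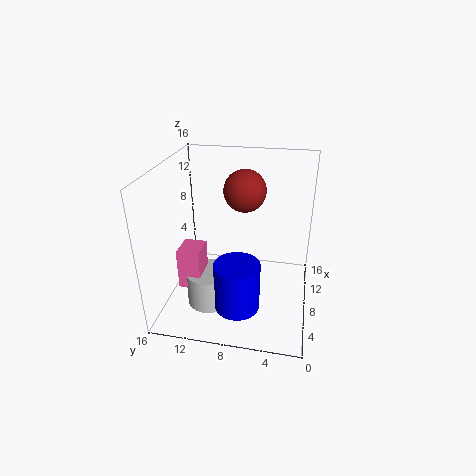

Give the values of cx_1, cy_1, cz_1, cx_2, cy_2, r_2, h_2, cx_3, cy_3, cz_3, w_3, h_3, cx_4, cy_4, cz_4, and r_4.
cx_1 = 12
cy_1 = 8
cz_1 = 12
cx_2 = 6
cy_2 = 11
r_2 = 2.5
h_2 = 4
cx_3 = 4.5
cy_3 = 11.5
cz_3 = 3
w_3 = 3
h_3 = 4.5
cx_4 = 5
cy_4 = 7.5
cz_4 = 1
r_4 = 2.5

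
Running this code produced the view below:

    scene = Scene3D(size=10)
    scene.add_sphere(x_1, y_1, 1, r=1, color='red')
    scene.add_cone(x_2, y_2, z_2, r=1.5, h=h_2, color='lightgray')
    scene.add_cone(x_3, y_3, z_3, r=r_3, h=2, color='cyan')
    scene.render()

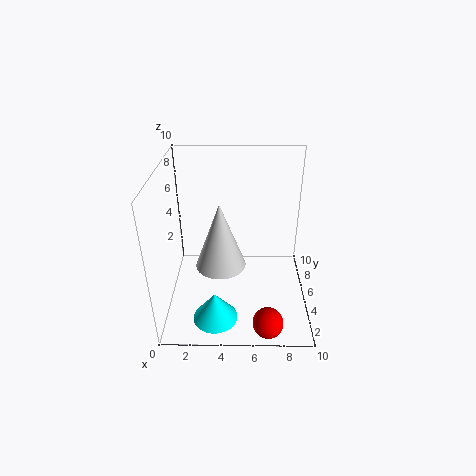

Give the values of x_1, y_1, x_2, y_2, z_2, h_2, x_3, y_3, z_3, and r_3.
x_1 = 7, y_1 = 1, x_2 = 4, y_2 = 2, z_2 = 5, h_2 = 4, x_3 = 3.5, y_3 = 2, z_3 = 0.5, r_3 = 1.5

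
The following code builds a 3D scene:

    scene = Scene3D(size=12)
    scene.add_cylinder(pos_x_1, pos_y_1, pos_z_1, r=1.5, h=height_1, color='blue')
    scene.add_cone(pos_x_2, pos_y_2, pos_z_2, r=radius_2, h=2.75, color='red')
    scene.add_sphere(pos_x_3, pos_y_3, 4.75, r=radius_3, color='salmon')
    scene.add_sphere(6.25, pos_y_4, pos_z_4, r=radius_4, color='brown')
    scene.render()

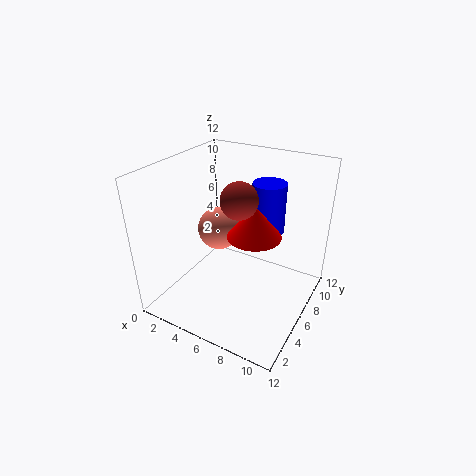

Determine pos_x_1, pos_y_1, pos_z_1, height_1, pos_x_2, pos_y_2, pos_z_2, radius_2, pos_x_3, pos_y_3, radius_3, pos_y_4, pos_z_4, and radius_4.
pos_x_1 = 7; pos_y_1 = 9.75; pos_z_1 = 5.25; height_1 = 4.5; pos_x_2 = 7.25; pos_y_2 = 6.5; pos_z_2 = 6.25; radius_2 = 2.25; pos_x_3 = 2.5; pos_y_3 = 8.5; radius_3 = 2; pos_y_4 = 5.75; pos_z_4 = 9.5; radius_4 = 1.5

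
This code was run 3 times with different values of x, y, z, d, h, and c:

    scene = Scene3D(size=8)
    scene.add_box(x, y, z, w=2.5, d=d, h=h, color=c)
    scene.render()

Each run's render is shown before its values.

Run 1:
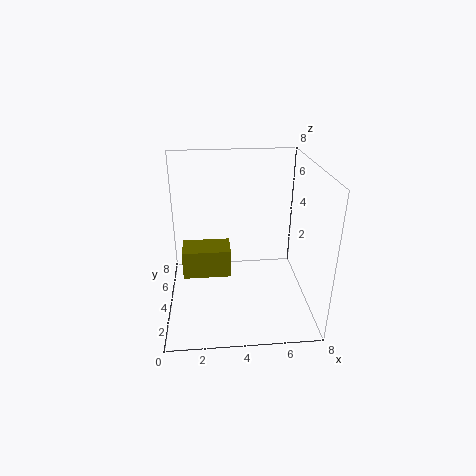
x = 1; y = 2.5; z = 2.5; d = 1.5; h = 1.5; c = 'olive'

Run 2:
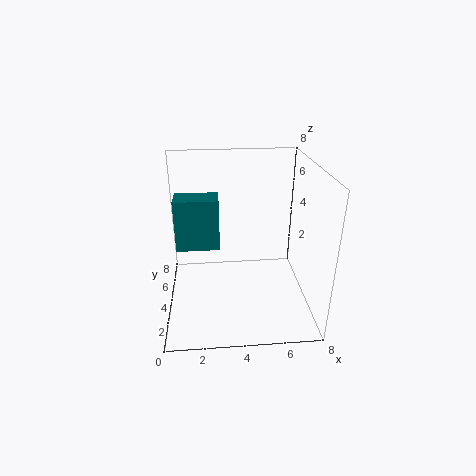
x = 0.5; y = 4.5; z = 3; d = 1.5; h = 3; c = 'teal'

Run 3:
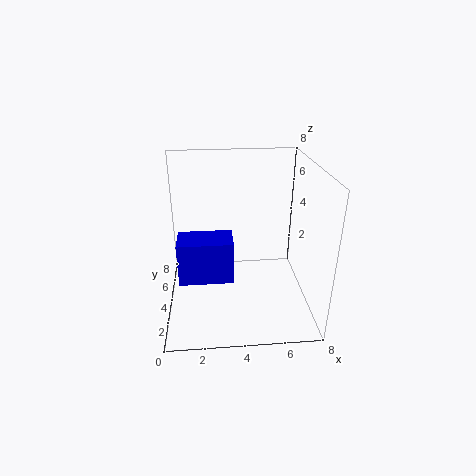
x = 1; y = 0.5; z = 3.5; d = 1.5; h = 2; c = 'blue'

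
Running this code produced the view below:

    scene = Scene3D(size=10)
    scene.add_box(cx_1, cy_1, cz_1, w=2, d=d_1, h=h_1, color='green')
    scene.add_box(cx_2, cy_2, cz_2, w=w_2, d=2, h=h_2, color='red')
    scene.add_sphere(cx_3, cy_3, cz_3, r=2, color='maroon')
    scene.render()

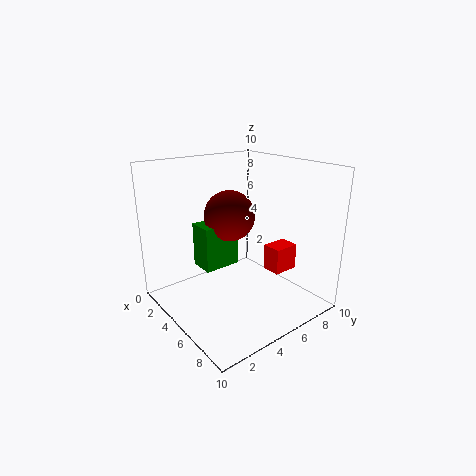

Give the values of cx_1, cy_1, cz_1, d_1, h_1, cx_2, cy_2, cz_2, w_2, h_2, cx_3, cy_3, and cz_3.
cx_1 = 0.5
cy_1 = 4
cz_1 = 1.5
d_1 = 3
h_1 = 3.5
cx_2 = 4.5
cy_2 = 8
cz_2 = 1.5
w_2 = 1.5
h_2 = 2
cx_3 = 2
cy_3 = 6.5
cz_3 = 5.5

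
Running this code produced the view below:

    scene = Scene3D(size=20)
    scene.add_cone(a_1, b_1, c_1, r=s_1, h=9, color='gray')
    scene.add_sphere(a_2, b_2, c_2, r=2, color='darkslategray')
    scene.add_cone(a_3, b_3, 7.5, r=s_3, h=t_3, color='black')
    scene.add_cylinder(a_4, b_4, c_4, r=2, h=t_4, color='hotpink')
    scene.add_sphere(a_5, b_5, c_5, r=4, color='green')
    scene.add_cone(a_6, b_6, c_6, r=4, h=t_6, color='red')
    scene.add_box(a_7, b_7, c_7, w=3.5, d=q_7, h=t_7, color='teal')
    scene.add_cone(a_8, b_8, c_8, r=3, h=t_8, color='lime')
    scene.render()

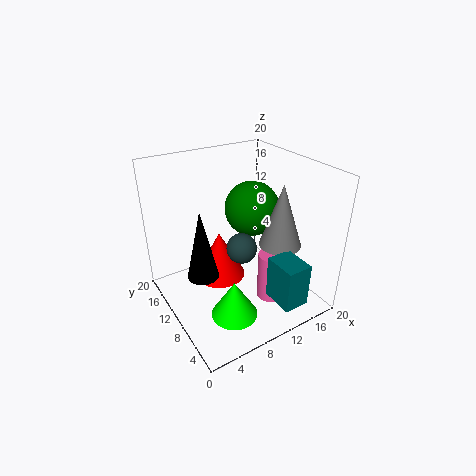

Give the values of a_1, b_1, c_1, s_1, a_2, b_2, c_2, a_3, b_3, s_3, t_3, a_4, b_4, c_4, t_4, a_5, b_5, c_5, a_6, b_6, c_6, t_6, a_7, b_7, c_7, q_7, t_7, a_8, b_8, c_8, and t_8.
a_1 = 15.5, b_1 = 7.5, c_1 = 8.5, s_1 = 3, a_2 = 9, b_2 = 7.5, c_2 = 10, a_3 = 3.5, b_3 = 8, s_3 = 2, t_3 = 9, a_4 = 13.5, b_4 = 6.5, c_4 = 1, t_4 = 7, a_5 = 14, b_5 = 12.5, c_5 = 12.5, a_6 = 10, b_6 = 15.5, c_6 = 0.5, t_6 = 7.5, a_7 = 11.5, b_7 = 0.5, c_7 = 3, q_7 = 4.5, t_7 = 6, a_8 = 6, b_8 = 4.5, c_8 = 2.5, t_8 = 5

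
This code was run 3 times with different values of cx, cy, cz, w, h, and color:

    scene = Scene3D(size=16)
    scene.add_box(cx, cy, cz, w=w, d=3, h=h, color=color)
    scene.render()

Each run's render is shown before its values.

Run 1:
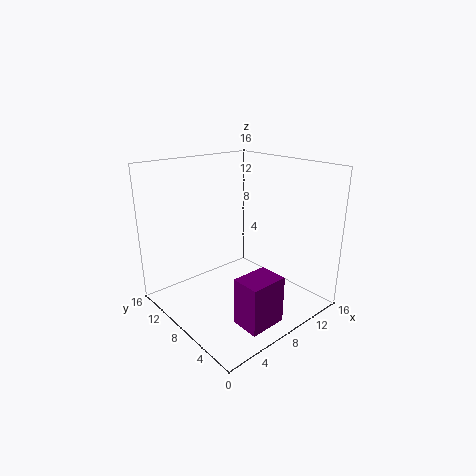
cx = 4, cy = 1, cz = 1, w = 4, h = 5, color = 'purple'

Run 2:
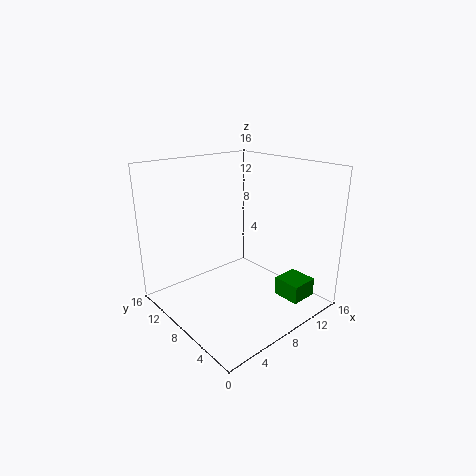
cx = 10, cy = 1, cz = 2, w = 3, h = 2, color = 'green'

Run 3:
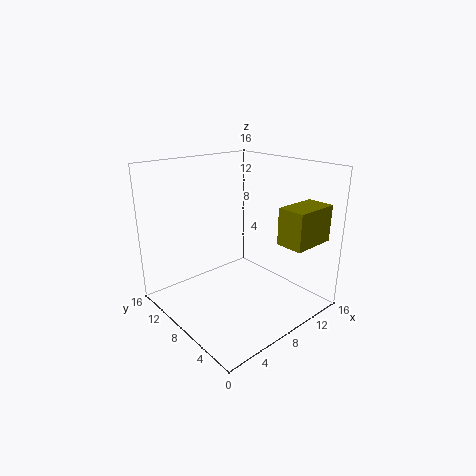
cx = 10, cy = 1, cz = 8, w = 5, h = 4, color = 'olive'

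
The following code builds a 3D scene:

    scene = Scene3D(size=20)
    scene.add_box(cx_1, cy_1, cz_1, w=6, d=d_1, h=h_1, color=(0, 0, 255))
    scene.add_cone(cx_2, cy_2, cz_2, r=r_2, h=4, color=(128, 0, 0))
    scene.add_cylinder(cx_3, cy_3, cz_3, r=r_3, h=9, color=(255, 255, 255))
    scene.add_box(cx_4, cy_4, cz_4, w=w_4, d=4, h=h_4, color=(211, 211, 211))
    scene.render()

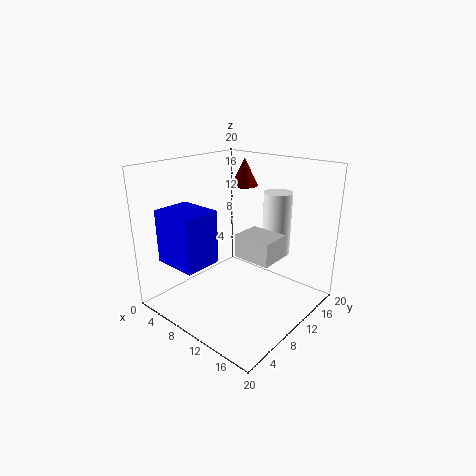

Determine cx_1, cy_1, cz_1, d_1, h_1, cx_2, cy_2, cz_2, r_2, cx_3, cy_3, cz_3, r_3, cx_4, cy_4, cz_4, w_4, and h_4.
cx_1 = 4
cy_1 = 1
cz_1 = 8
d_1 = 5
h_1 = 7
cx_2 = 7
cy_2 = 15
cz_2 = 16
r_2 = 2
cx_3 = 13
cy_3 = 15
cz_3 = 7
r_3 = 2
cx_4 = 12
cy_4 = 7
cz_4 = 9
w_4 = 5
h_4 = 3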